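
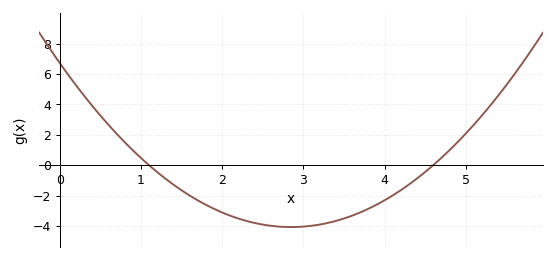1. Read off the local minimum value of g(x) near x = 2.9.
-4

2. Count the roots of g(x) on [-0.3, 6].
2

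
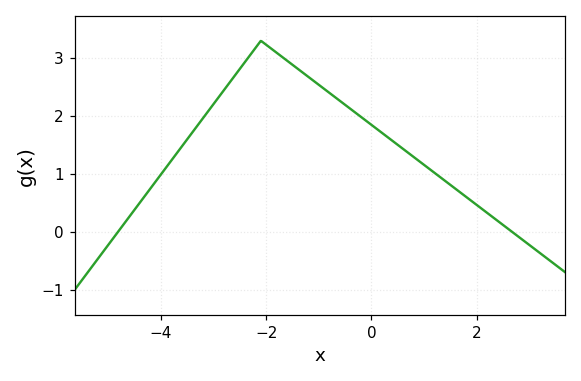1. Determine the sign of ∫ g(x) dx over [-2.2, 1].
positive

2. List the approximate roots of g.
-4.8, 2.6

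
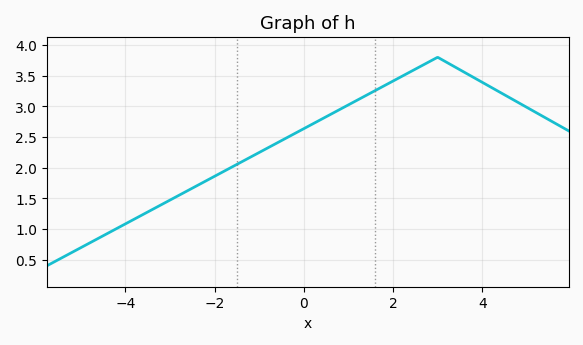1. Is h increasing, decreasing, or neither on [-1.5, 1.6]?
increasing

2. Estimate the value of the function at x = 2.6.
3.65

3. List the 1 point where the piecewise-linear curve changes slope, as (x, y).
(3, 3.8)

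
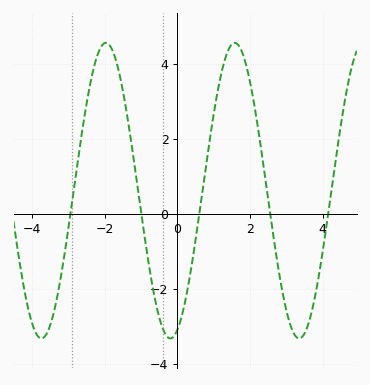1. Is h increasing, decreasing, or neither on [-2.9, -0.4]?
neither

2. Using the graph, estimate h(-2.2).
4.2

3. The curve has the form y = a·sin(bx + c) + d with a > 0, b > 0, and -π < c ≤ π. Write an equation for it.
y = 3.95sin(1.8x - 1.2) + 0.62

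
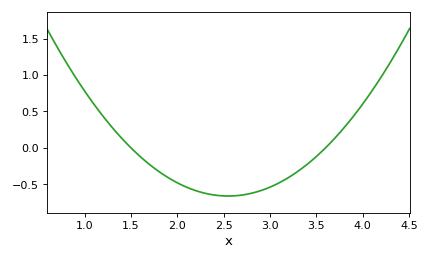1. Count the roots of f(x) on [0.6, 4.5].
2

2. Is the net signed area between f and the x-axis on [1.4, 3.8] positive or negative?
negative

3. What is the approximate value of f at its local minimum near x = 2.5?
-0.661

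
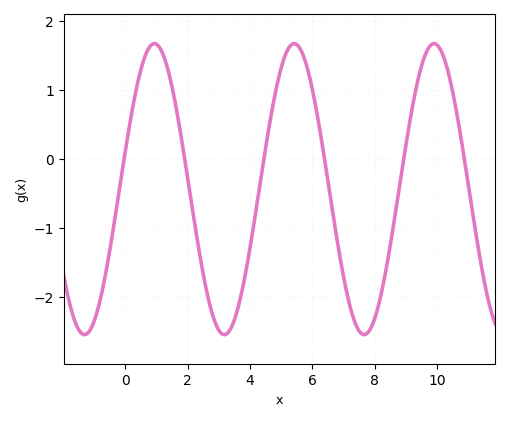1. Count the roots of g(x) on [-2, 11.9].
6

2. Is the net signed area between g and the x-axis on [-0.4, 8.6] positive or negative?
negative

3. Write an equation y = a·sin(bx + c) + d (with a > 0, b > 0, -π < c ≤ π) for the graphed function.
y = 2.11sin(1.4x + 0.27) - 0.44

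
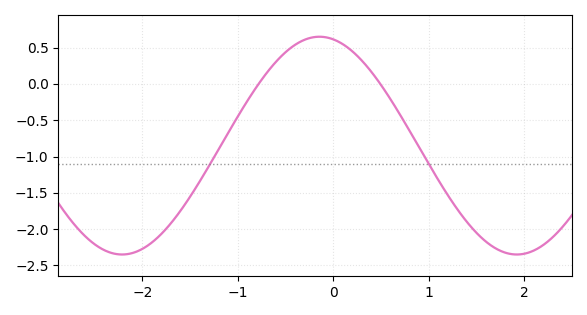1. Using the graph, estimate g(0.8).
-0.65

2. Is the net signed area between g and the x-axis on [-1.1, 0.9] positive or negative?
positive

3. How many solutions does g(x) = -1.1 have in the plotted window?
2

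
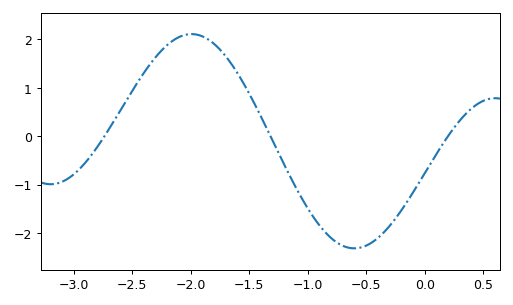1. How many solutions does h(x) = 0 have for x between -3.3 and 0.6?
3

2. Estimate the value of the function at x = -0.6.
-2.32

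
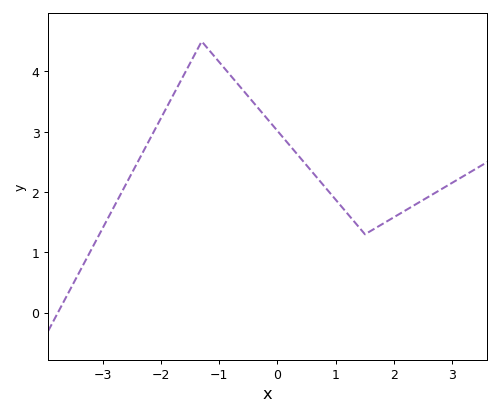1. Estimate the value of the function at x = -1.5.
4.14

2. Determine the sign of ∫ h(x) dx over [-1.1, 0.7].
positive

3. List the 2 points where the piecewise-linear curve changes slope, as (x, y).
(-1.3, 4.5); (1.5, 1.3)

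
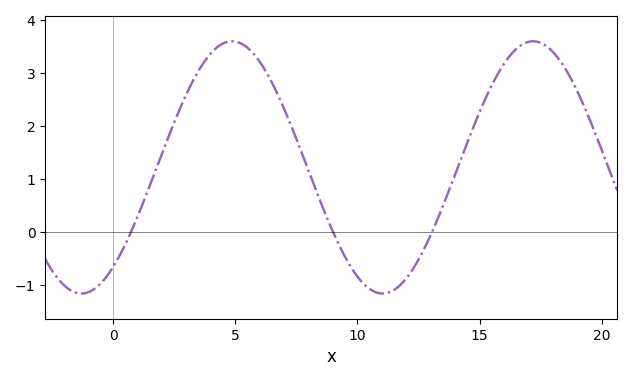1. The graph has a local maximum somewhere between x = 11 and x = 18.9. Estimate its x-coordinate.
17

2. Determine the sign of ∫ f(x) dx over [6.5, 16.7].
positive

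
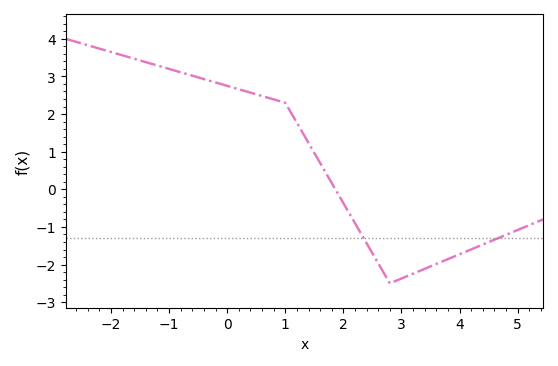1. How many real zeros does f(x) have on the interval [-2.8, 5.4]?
1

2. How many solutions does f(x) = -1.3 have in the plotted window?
2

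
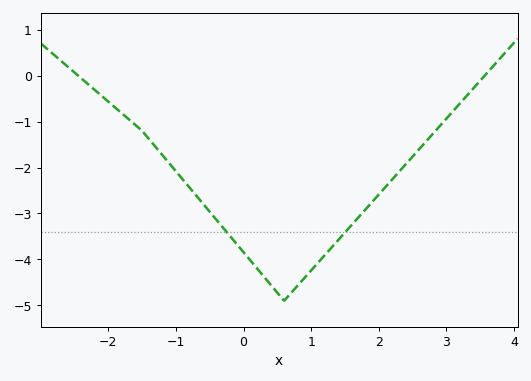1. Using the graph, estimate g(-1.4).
-1.38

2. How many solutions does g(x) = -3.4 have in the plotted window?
2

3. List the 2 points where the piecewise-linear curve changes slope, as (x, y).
(-1.5, -1.2); (0.6, -4.9)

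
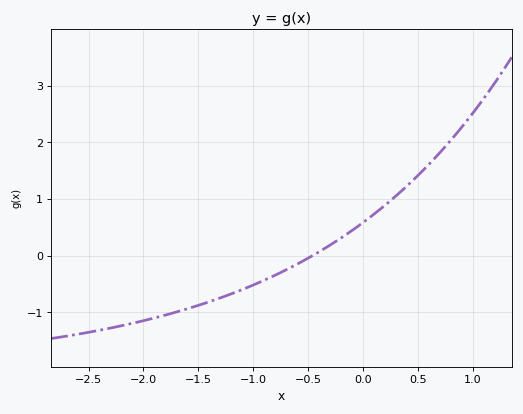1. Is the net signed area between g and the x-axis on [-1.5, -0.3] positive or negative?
negative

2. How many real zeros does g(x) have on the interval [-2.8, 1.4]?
1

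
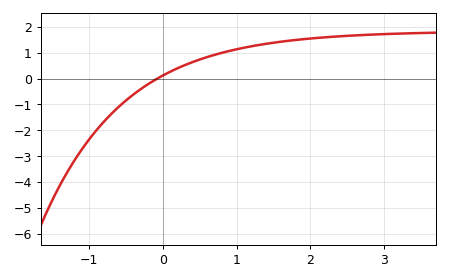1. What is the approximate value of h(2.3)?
1.61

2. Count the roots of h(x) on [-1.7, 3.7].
1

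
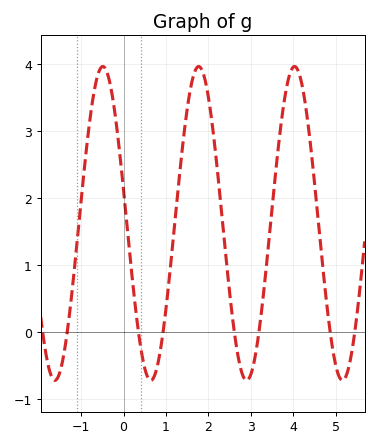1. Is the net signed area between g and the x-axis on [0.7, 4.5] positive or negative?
positive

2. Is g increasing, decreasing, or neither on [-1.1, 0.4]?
neither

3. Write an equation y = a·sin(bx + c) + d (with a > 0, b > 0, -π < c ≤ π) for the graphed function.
y = 2.34sin(2.78x + 2.93) + 1.62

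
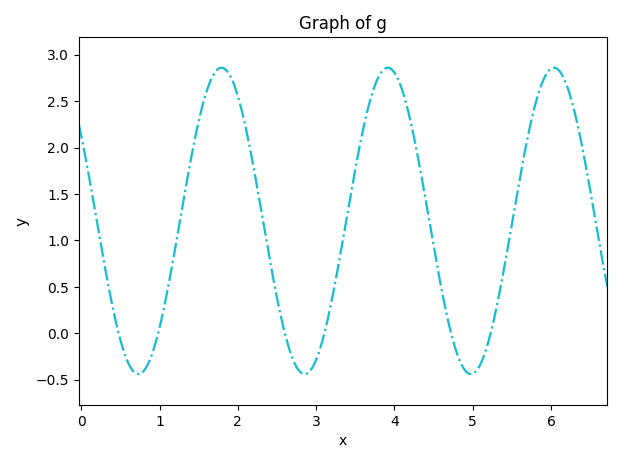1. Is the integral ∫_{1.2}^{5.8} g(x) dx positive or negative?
positive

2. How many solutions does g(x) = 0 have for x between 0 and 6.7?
6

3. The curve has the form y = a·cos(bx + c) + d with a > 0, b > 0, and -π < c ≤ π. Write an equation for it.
y = 1.65cos(2.96x + 0.98) + 1.21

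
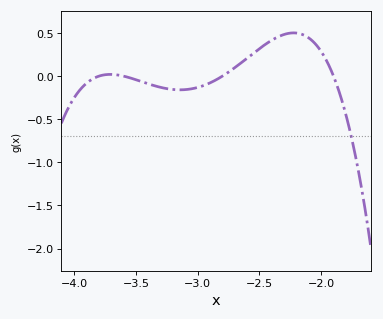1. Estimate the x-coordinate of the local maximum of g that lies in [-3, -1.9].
-2.2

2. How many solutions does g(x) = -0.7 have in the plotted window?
1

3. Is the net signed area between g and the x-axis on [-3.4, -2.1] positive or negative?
positive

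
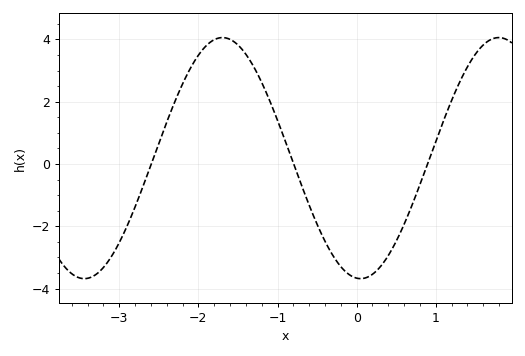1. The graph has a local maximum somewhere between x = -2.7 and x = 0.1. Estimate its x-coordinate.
-1.7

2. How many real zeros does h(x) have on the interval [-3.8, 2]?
3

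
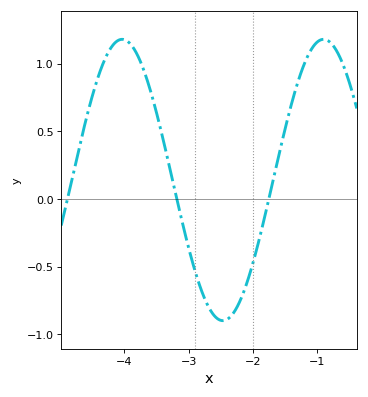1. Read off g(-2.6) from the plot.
-0.85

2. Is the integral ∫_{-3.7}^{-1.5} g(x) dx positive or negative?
negative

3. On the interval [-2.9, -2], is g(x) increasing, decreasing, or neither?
neither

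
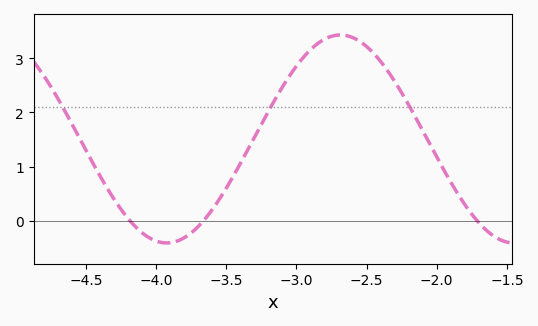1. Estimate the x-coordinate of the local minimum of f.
-3.92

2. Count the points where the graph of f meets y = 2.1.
3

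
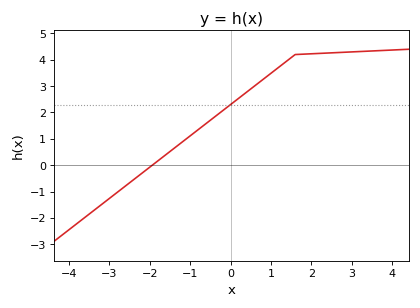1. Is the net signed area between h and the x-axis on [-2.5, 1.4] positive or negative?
positive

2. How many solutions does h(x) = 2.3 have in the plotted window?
1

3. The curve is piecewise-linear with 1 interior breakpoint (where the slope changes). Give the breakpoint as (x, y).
(1.6, 4.2)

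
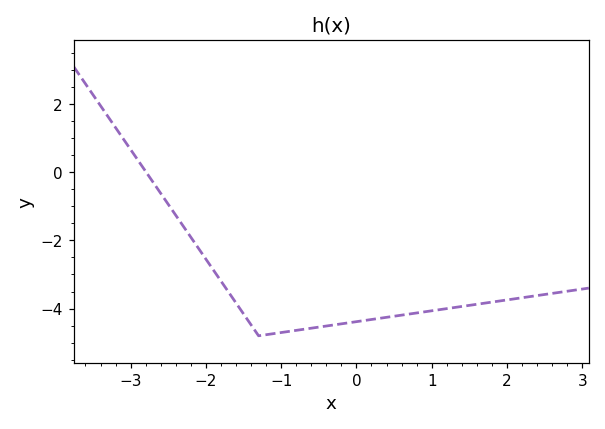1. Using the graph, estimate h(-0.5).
-4.54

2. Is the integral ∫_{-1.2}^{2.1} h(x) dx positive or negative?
negative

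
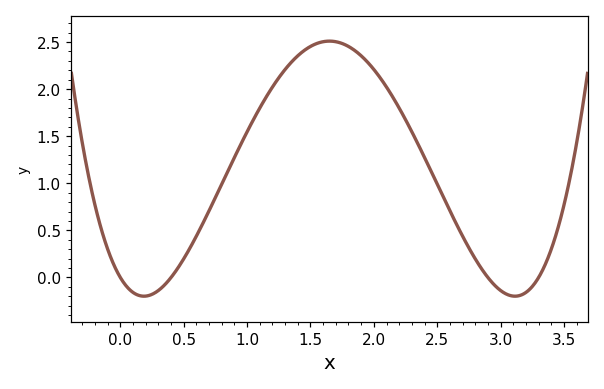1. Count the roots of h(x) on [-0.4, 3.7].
4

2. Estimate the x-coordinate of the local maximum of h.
1.6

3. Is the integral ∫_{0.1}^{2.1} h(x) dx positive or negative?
positive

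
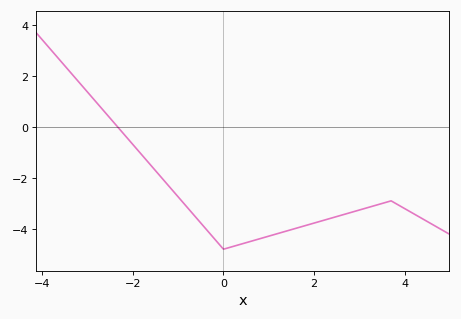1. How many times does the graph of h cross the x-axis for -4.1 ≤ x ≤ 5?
1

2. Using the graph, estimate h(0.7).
-4.44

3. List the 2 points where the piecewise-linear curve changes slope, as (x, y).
(0, -4.8); (3.7, -2.9)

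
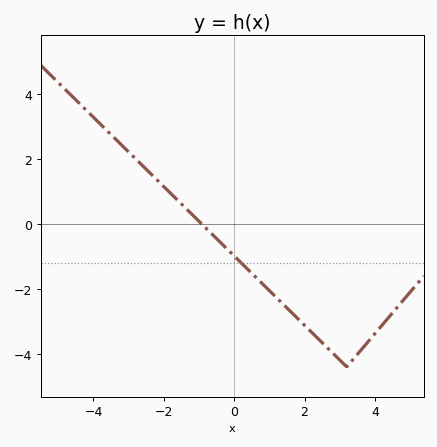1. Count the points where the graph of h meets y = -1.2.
1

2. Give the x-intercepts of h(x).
-1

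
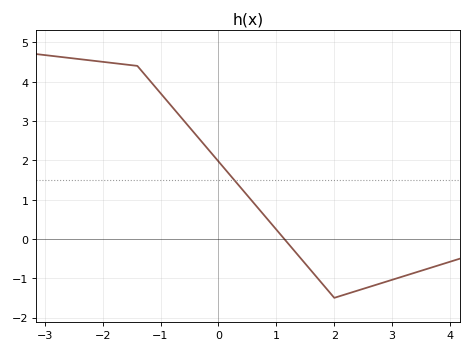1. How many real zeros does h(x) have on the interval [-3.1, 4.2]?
1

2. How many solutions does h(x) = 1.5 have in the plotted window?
1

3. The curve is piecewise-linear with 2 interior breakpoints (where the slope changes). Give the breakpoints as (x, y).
(-1.4, 4.4); (2, -1.5)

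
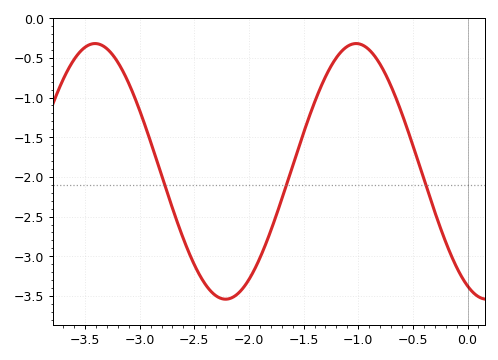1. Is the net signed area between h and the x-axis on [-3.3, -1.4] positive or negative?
negative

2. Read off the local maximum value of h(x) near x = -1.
-0.32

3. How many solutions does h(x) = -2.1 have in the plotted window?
3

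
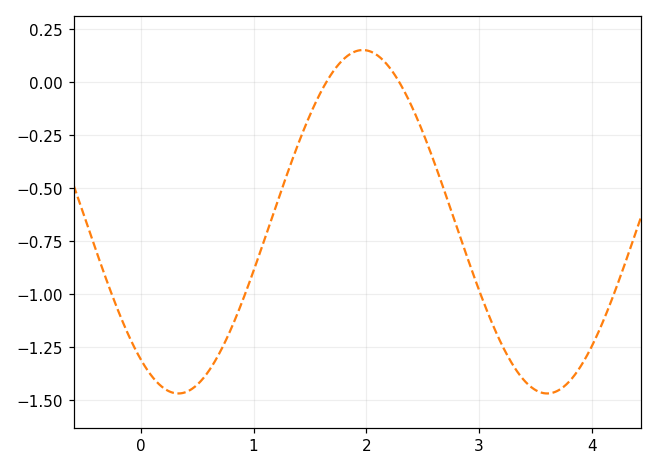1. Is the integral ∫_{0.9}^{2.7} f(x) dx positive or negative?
negative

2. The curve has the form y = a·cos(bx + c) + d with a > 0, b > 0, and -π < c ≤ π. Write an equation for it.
y = 0.81cos(1.9x + 2.5) - 0.66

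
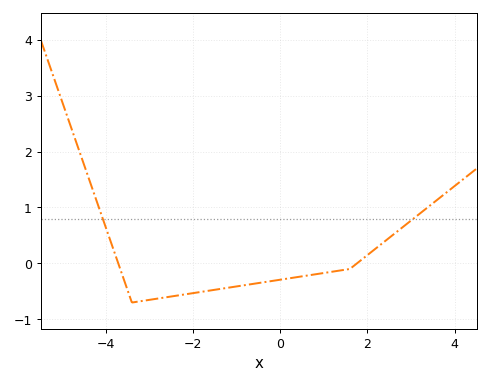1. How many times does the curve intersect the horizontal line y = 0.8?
2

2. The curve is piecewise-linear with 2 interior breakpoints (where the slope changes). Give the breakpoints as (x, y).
(-3.4, -0.7); (1.6, -0.1)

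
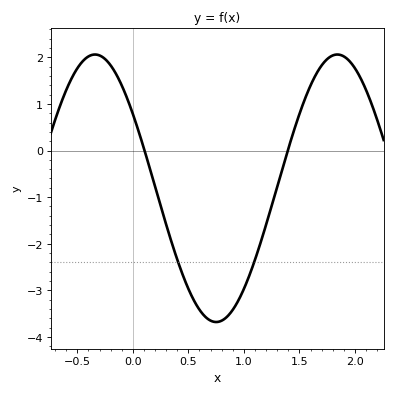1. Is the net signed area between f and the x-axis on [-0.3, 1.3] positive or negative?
negative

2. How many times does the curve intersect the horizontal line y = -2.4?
2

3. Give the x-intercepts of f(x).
0.1, 1.4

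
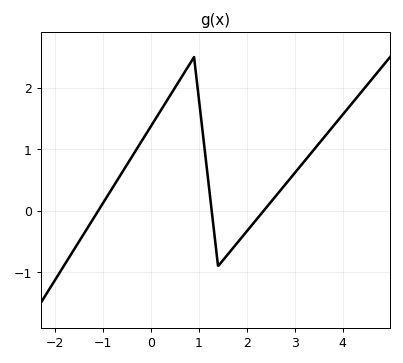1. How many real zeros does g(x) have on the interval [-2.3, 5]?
3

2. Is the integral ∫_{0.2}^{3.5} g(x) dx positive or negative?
positive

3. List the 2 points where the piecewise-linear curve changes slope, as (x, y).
(0.9, 2.5); (1.4, -0.9)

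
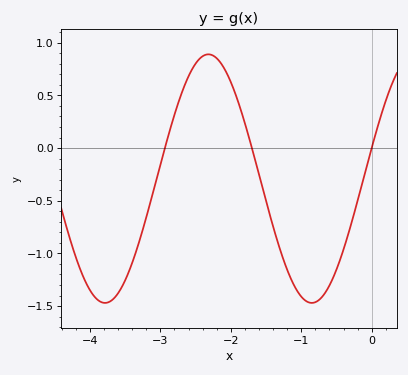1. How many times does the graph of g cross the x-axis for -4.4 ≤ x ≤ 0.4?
3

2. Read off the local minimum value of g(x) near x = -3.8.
-1.47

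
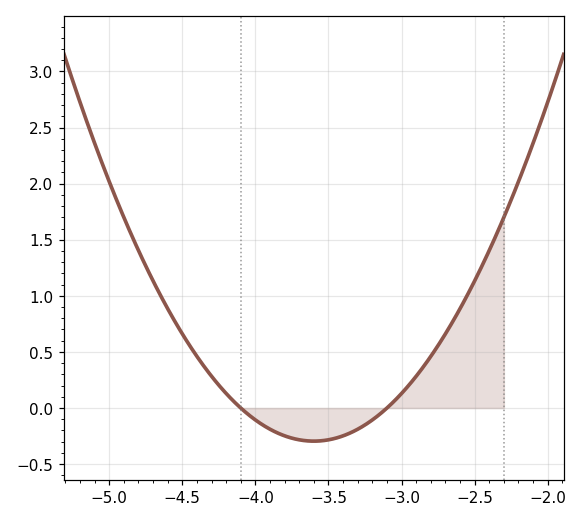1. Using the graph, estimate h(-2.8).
0.46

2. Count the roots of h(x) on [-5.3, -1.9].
2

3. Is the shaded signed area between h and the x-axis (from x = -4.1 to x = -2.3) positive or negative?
positive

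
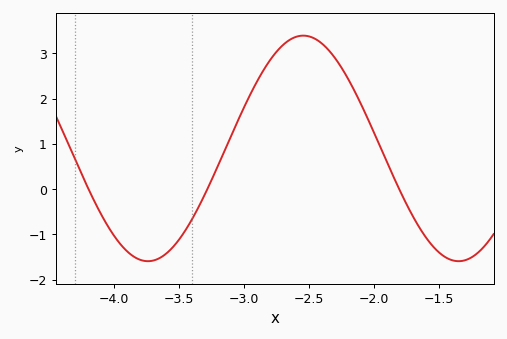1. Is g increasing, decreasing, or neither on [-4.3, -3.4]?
neither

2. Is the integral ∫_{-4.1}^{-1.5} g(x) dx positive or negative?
positive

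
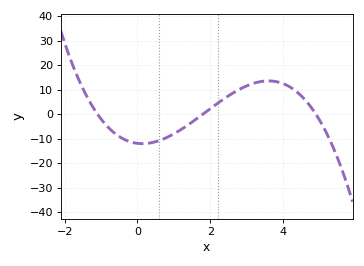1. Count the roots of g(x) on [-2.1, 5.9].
3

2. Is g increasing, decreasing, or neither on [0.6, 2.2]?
increasing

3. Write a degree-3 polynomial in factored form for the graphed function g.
y = -1.23(x + 1.1)(x - 1.8)(x - 4.9)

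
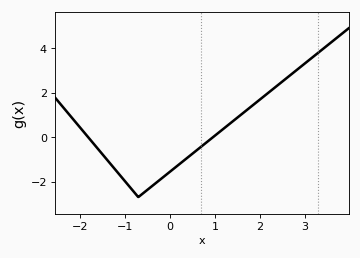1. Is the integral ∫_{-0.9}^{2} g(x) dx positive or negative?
negative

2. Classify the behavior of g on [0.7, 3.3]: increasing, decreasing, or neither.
increasing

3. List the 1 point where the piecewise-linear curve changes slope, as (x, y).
(-0.7, -2.7)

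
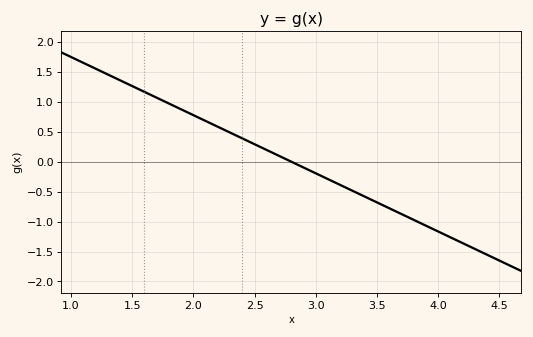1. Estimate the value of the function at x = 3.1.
-0.3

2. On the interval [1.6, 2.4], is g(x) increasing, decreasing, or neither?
decreasing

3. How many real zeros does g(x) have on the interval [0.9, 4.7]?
1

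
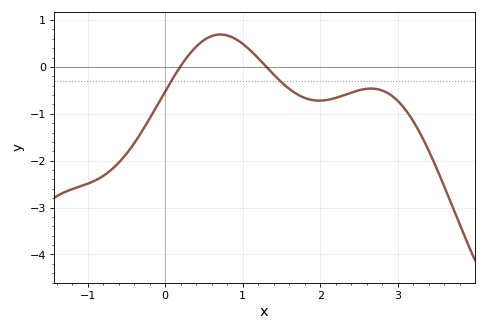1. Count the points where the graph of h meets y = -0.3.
2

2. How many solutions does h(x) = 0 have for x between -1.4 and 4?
2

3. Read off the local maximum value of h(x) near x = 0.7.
0.7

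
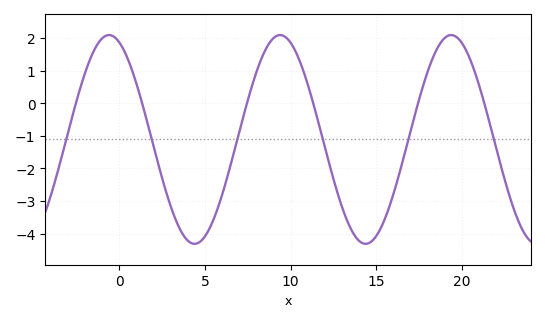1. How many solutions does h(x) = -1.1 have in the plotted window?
6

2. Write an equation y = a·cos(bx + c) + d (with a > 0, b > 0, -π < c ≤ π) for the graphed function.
y = 3.2cos(0.63x + 0.37) - 1.11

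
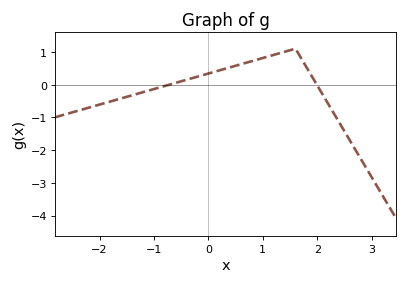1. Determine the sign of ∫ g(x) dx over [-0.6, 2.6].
positive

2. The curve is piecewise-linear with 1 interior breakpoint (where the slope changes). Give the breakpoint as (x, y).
(1.6, 1.1)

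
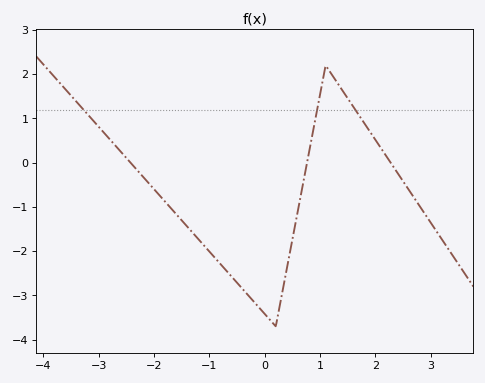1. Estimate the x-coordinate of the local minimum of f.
0.2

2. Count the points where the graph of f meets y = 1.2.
3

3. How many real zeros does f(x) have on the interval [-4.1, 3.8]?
3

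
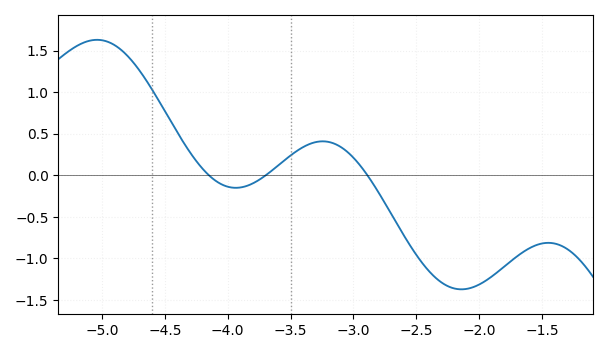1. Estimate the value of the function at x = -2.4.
-1.15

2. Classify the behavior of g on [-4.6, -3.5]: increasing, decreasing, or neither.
neither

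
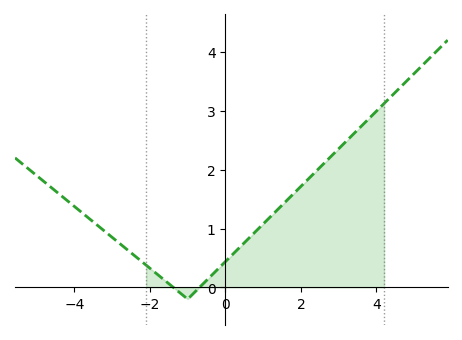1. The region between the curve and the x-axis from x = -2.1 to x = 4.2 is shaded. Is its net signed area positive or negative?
positive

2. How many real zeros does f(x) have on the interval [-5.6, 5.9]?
2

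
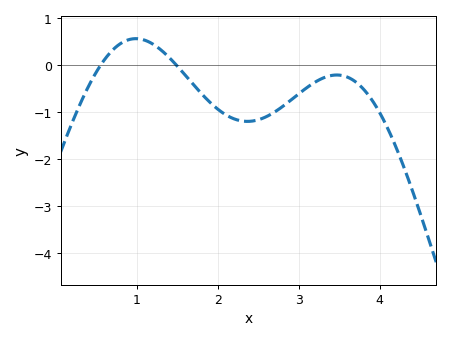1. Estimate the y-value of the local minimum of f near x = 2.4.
-1.2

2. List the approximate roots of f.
0.6, 1.5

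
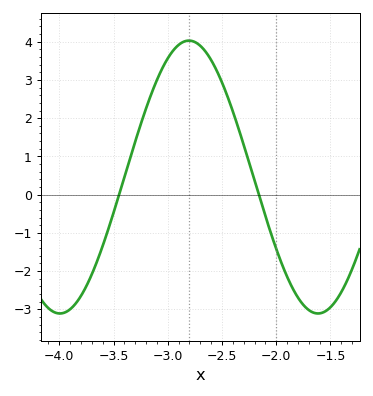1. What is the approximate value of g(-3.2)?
2.26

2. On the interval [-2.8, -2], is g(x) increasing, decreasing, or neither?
decreasing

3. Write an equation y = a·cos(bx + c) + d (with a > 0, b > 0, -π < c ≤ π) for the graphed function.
y = 3.57cos(2.64x + 1.12) + 0.46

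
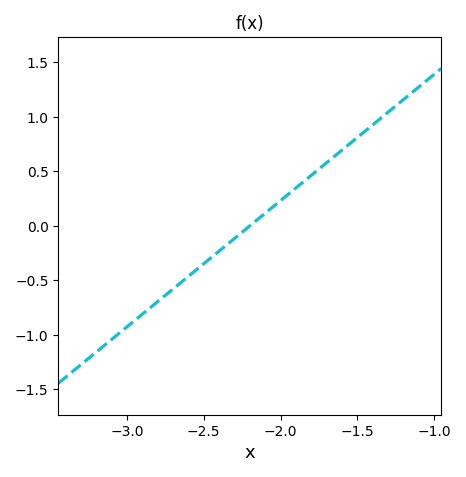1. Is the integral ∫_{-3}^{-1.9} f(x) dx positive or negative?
negative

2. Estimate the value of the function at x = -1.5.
0.812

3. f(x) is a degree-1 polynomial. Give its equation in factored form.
y = 1.16(x + 2.2)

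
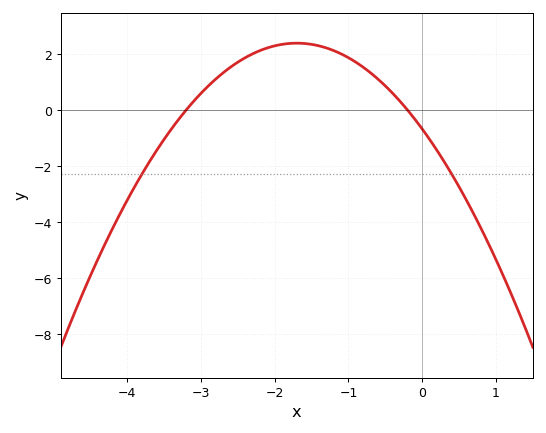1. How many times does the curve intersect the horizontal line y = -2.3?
2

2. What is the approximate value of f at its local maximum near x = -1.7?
2.39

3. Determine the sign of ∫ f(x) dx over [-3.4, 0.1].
positive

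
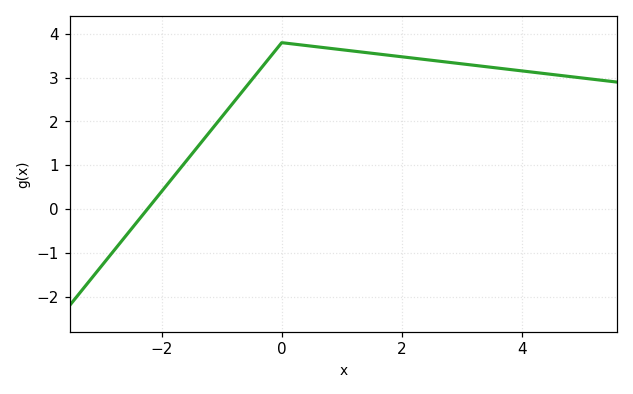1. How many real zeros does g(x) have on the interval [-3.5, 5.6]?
1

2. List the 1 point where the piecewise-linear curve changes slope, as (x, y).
(0, 3.8)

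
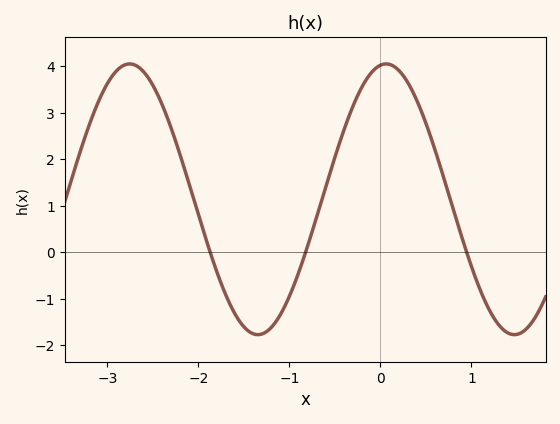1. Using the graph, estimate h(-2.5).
3.6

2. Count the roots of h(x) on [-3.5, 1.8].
3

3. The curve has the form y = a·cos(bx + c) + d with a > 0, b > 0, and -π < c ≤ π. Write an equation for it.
y = 2.91cos(2.2x - 0.14) + 1.14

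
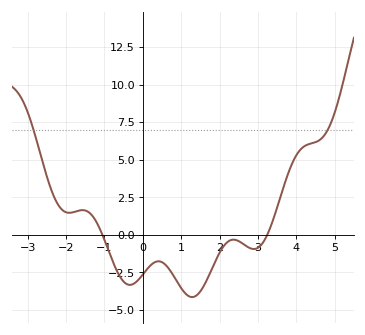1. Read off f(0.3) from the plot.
-1.84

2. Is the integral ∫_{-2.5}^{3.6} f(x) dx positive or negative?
negative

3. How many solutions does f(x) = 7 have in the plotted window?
2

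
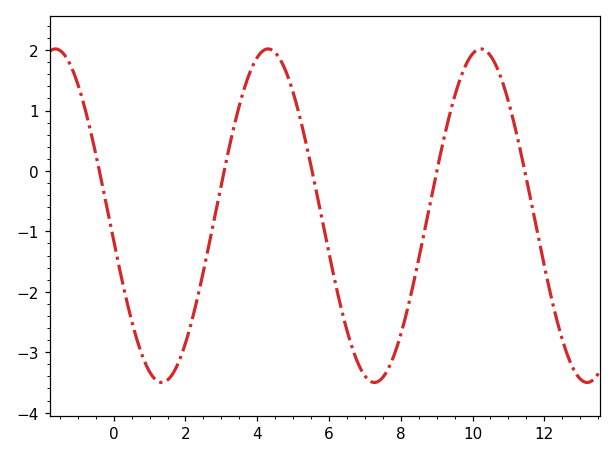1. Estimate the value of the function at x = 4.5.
2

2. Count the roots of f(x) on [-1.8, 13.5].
5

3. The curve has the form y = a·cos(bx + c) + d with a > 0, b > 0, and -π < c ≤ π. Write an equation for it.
y = 2.76cos(1.1x + 1.7) - 0.74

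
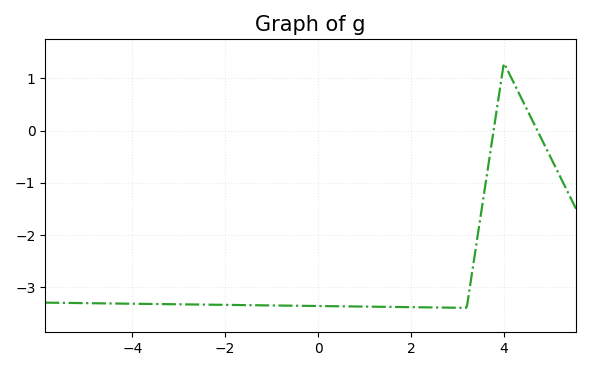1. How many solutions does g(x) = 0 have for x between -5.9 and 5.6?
2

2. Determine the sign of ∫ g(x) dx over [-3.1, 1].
negative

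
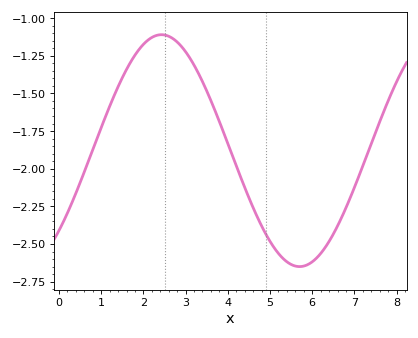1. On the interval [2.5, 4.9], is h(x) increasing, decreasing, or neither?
decreasing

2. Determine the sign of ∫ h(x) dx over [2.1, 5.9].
negative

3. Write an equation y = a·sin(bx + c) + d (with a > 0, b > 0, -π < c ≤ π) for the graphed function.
y = 0.77sin(0.96x - 0.76) - 1.88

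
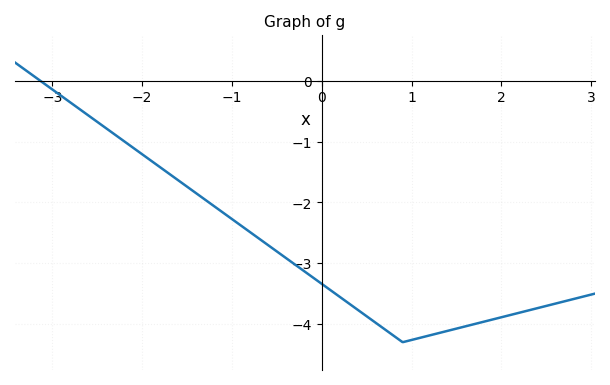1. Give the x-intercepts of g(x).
-3.13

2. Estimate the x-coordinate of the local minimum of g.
0.902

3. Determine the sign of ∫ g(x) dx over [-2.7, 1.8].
negative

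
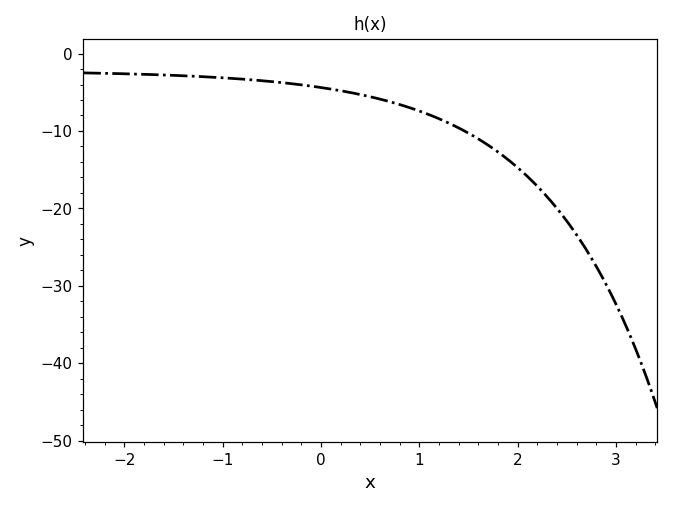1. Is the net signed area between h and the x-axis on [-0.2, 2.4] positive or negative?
negative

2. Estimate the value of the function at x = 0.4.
-5.3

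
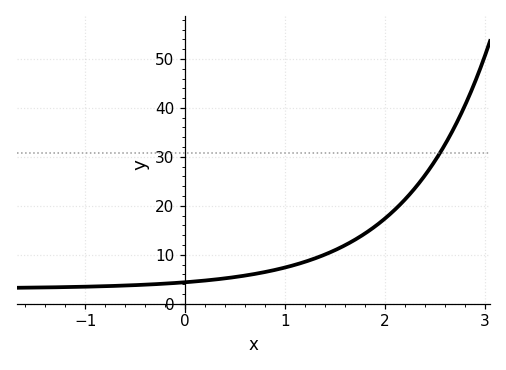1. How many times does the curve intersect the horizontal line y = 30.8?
1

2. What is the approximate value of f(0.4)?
5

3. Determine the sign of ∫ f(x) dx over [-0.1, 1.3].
positive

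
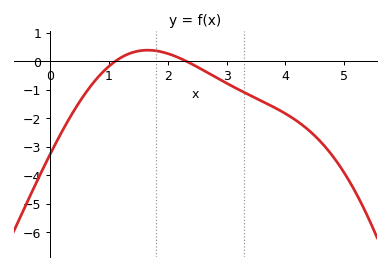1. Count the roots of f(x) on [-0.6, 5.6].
2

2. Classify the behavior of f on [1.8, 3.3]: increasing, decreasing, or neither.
decreasing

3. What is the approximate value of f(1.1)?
0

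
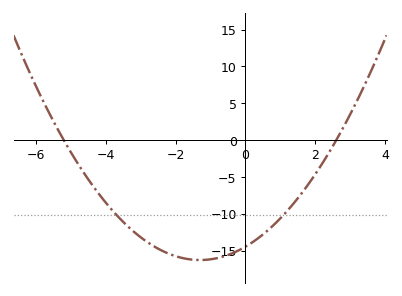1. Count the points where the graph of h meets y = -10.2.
2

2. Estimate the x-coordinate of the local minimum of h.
-1.3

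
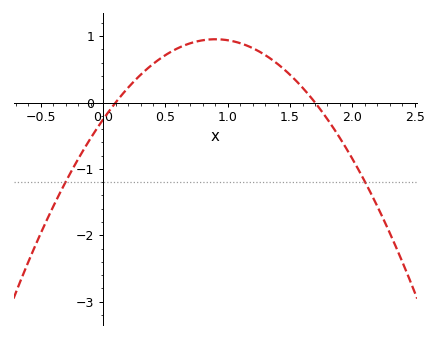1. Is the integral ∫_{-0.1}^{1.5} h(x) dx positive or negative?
positive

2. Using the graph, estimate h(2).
-0.8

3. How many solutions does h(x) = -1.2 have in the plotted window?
2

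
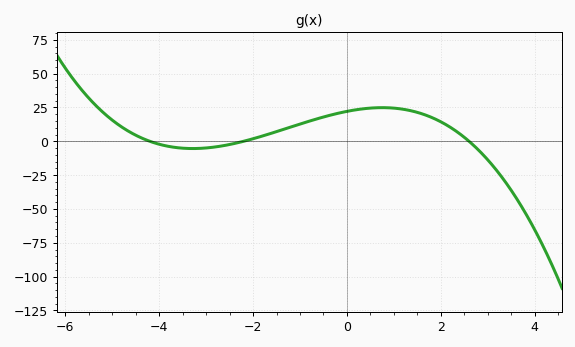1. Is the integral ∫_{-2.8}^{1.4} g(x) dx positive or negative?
positive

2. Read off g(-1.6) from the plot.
6.03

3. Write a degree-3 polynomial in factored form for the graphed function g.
y = -0.92(x + 4.2)(x + 2.2)(x - 2.6)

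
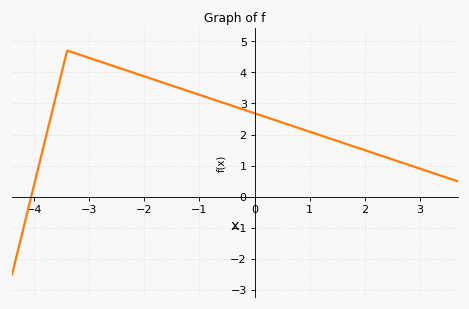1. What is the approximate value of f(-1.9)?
3.8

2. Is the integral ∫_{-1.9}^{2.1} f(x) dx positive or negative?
positive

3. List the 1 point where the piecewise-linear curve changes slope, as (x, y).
(-3.4, 4.7)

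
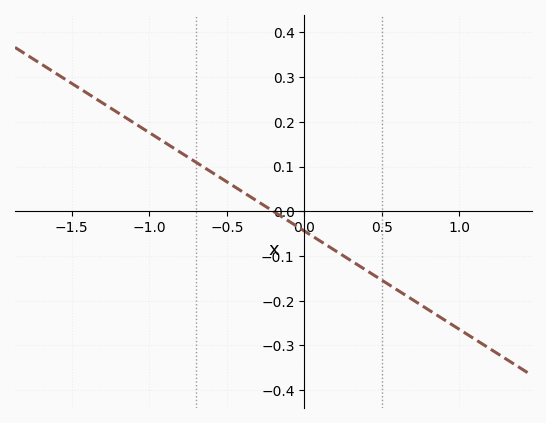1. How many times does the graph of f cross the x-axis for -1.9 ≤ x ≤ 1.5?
1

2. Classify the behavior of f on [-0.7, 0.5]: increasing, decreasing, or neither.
decreasing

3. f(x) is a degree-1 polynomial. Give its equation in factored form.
y = -0.22(x + 0.2)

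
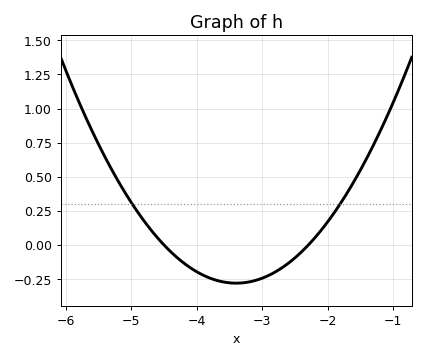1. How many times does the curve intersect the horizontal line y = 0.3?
2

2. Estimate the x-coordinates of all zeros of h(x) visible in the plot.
-4.5, -2.3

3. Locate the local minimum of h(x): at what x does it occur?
-3.4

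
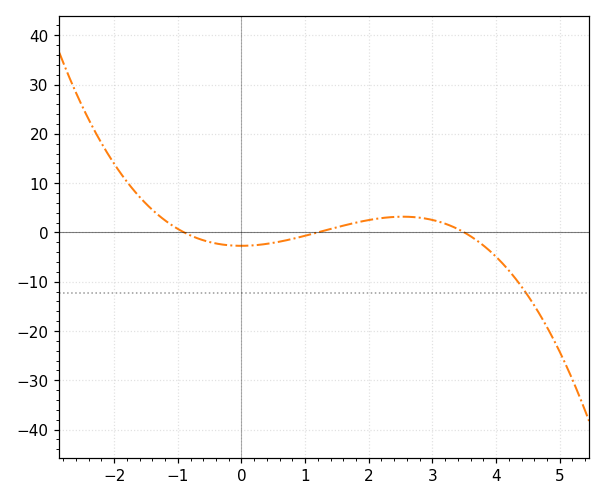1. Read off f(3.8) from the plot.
-2.64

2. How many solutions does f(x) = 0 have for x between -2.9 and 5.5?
3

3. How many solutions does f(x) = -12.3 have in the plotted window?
1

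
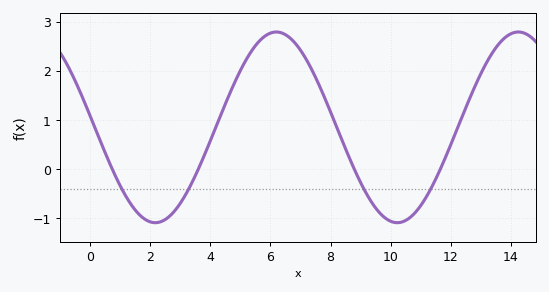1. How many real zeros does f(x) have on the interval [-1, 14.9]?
4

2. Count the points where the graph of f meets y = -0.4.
4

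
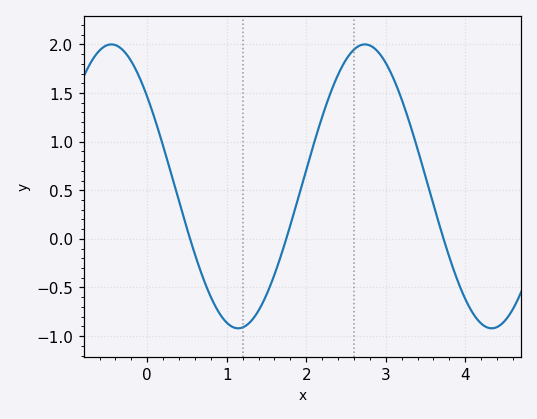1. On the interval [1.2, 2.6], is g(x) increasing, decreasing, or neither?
increasing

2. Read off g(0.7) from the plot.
-0.4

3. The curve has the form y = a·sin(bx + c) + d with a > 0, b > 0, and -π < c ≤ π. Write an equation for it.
y = 1.46sin(2x + 2.5) + 0.54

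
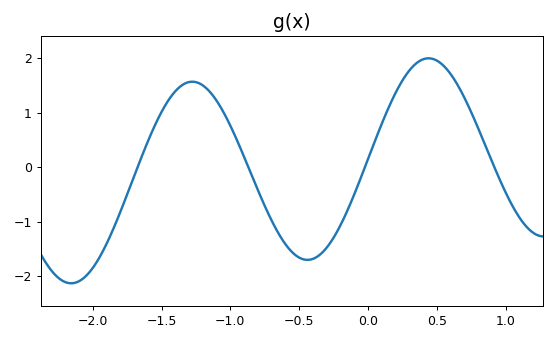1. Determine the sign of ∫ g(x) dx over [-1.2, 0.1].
negative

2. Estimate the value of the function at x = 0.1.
0.798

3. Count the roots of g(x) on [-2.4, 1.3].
4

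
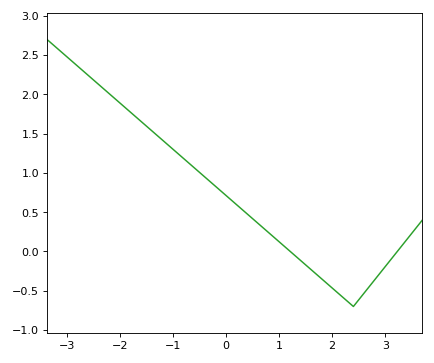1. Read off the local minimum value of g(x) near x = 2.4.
-0.7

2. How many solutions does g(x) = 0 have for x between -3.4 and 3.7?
2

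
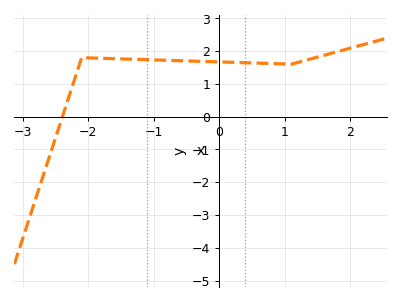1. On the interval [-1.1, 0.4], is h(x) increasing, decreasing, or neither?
decreasing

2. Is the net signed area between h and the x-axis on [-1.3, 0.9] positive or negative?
positive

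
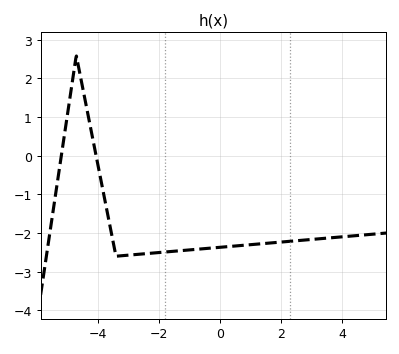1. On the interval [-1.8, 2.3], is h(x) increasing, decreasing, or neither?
increasing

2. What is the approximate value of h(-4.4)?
1.4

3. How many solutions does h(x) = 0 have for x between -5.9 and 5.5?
2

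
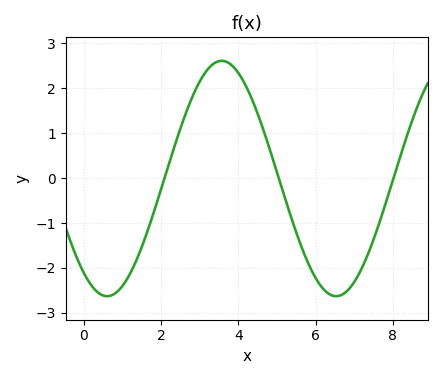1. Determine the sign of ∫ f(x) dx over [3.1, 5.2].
positive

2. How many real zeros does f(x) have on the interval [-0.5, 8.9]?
3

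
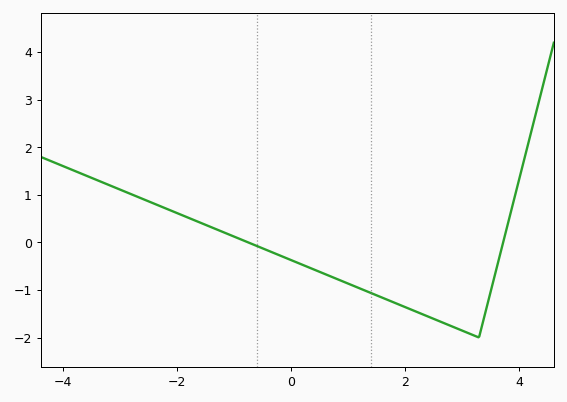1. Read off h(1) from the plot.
-0.9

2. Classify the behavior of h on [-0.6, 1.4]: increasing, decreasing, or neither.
decreasing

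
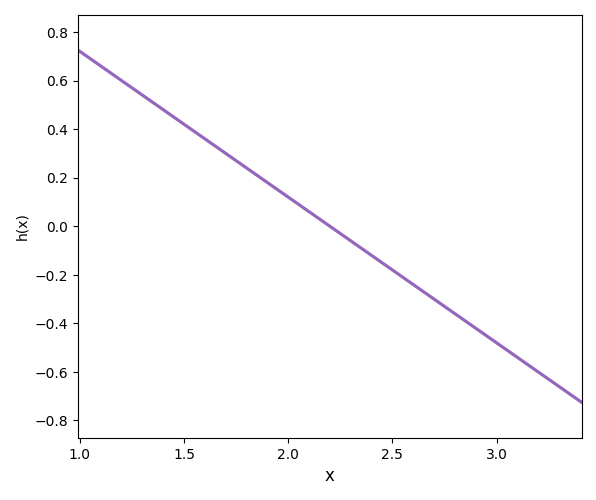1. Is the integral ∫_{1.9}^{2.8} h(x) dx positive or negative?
negative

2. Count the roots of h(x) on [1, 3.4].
1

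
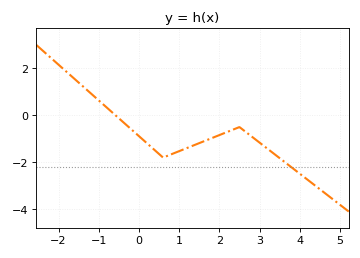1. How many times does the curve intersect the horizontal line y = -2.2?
1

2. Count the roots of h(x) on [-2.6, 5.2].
1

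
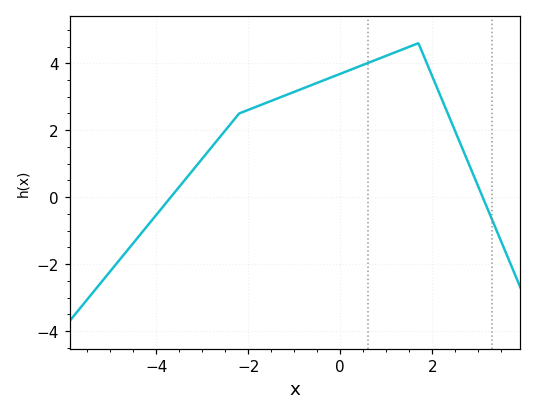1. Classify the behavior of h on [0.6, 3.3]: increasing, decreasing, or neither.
neither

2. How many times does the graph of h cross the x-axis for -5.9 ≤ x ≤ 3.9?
2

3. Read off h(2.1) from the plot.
3.28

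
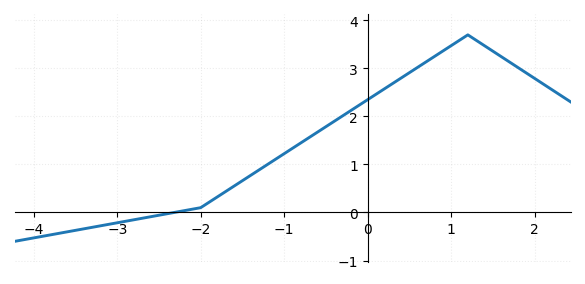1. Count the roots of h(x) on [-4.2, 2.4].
1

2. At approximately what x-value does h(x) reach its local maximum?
1.2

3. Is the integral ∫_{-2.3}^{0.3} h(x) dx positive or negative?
positive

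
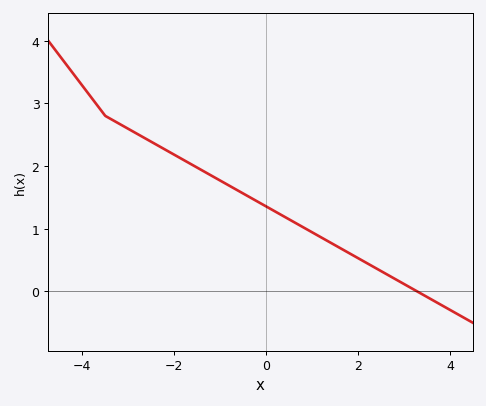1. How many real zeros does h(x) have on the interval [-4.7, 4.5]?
1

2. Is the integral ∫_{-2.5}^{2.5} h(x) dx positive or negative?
positive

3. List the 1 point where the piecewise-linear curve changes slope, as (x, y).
(-3.5, 2.8)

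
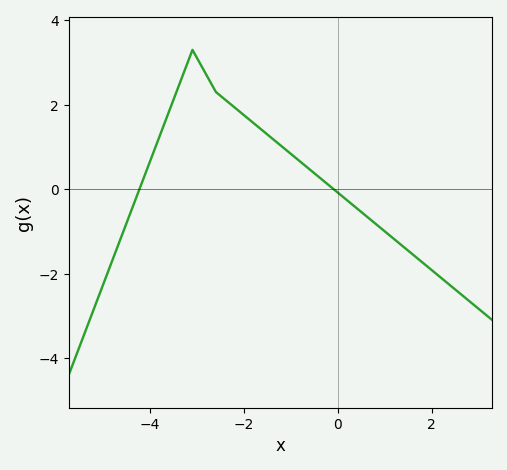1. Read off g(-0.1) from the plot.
0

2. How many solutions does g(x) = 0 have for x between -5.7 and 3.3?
2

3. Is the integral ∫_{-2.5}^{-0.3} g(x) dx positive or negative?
positive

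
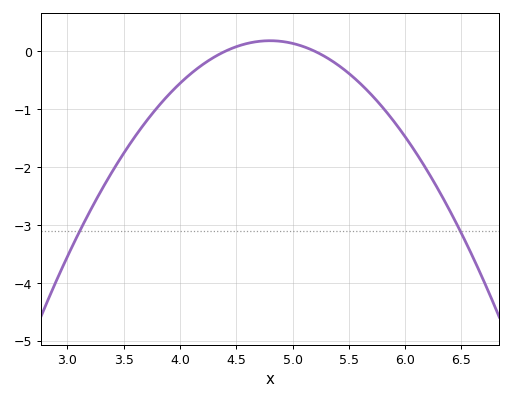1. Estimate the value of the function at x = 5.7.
-0.7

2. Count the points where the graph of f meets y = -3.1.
2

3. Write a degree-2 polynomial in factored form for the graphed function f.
y = -1.15(x - 4.4)(x - 5.2)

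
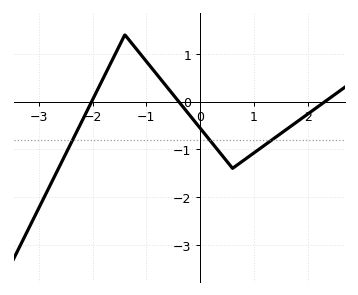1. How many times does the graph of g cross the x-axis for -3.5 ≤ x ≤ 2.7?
3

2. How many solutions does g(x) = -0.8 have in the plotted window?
3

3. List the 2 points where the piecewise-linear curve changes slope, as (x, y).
(-1.4, 1.4); (0.6, -1.4)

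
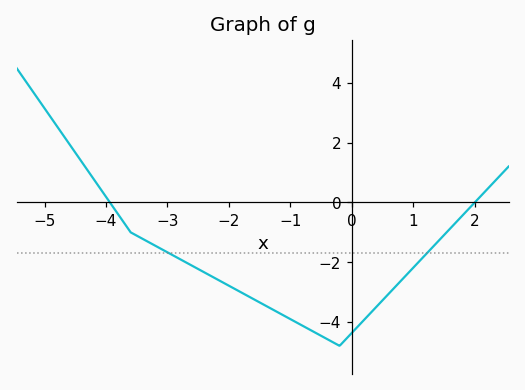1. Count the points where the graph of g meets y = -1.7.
2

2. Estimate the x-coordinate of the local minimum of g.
-0.201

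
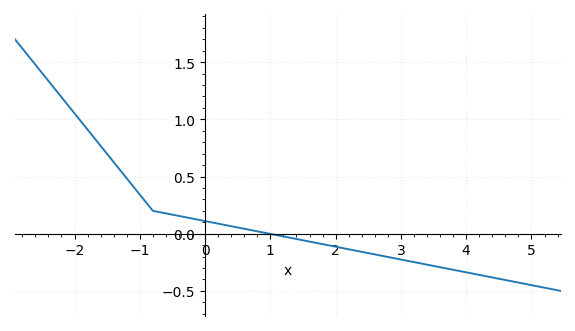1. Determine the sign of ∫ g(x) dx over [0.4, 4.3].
negative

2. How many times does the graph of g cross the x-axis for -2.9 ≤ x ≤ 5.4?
1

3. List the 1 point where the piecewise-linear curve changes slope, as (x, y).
(-0.8, 0.2)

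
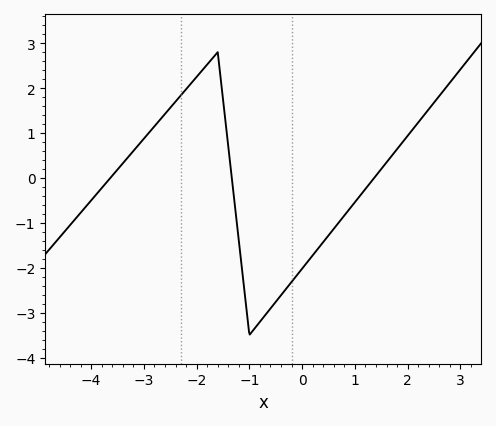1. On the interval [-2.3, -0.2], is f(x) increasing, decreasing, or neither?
neither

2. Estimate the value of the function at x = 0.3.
-1.58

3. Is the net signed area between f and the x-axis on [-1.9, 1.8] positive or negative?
negative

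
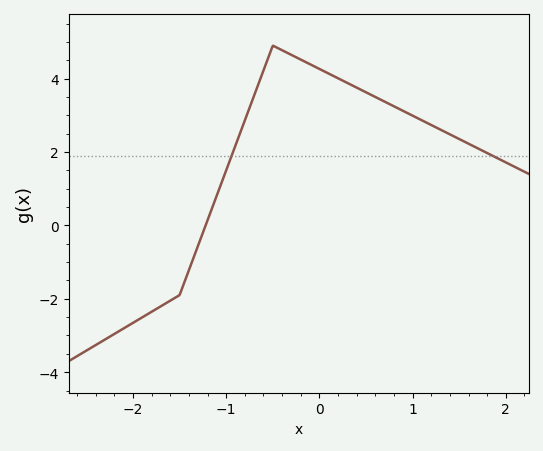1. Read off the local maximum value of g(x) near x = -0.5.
4.9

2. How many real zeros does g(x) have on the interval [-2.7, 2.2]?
1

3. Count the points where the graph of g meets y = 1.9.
2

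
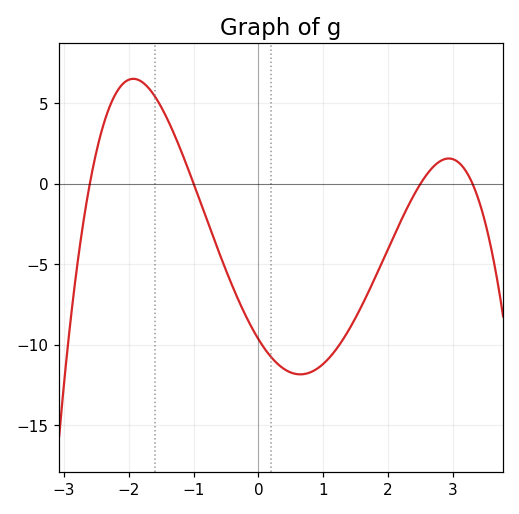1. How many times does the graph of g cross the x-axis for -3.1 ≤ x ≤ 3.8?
4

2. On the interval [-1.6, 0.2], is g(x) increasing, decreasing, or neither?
decreasing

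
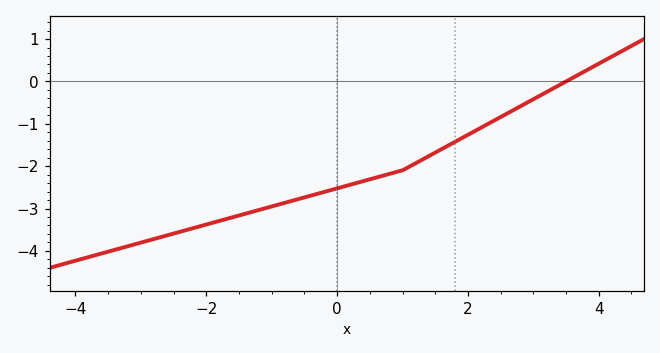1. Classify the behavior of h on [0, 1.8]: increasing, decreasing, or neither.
increasing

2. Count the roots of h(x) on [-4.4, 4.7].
1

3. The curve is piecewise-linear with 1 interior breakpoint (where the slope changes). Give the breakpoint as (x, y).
(1, -2.1)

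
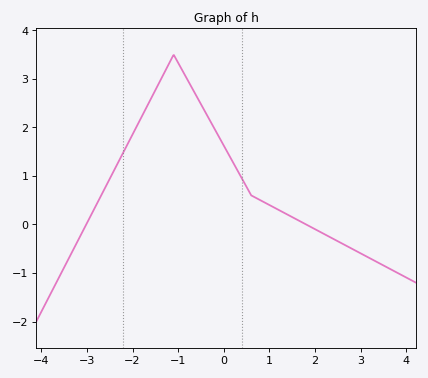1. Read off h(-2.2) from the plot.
1.5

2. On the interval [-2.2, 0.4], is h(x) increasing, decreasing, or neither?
neither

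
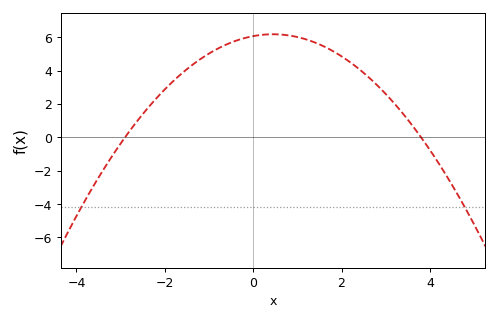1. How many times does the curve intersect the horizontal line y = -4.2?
2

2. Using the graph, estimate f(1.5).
5.6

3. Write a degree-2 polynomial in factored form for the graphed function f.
y = -0.55(x + 2.9)(x - 3.8)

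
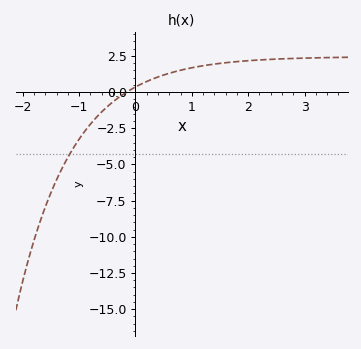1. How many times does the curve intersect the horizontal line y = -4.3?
1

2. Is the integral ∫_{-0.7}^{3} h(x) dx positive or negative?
positive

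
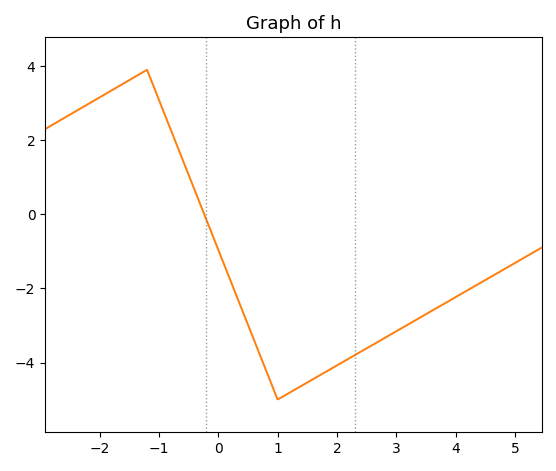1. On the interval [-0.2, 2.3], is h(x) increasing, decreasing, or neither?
neither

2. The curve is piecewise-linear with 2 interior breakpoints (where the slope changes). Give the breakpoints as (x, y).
(-1.2, 3.9); (1, -5)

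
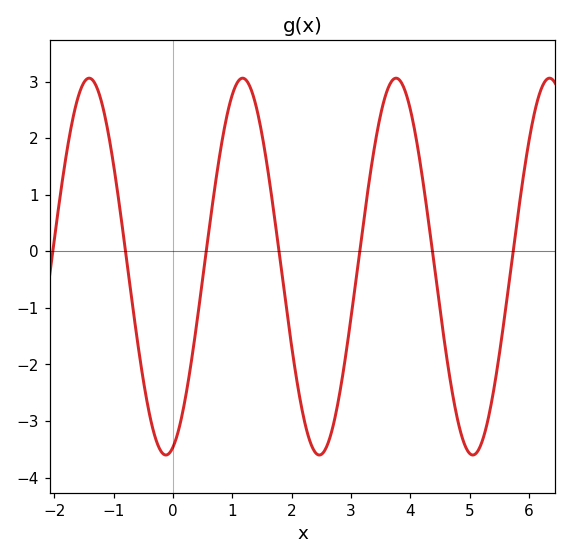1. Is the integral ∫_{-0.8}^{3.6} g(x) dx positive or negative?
negative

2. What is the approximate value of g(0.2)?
-2.6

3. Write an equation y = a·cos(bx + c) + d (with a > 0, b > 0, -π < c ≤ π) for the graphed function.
y = 3.33cos(2.4x - 2.9) - 0.27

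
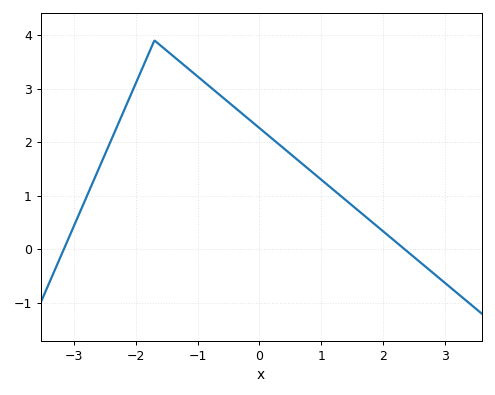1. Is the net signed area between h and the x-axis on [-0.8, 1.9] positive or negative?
positive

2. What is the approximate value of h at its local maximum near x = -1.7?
3.9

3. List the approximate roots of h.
-3.17, 2.35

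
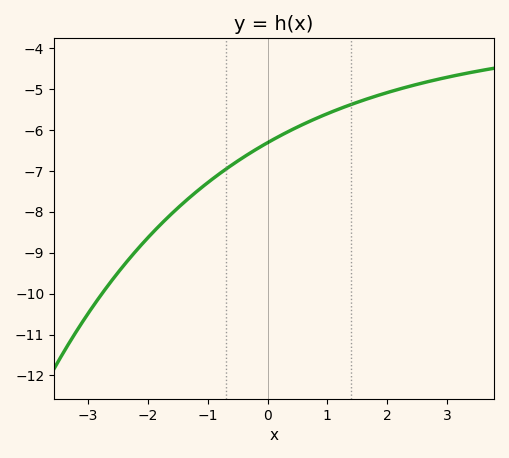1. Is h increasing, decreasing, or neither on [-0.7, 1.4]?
increasing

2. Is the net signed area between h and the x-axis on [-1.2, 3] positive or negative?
negative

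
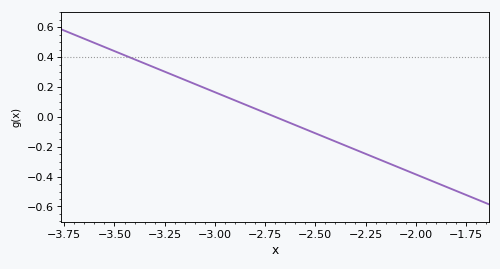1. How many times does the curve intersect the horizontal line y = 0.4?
1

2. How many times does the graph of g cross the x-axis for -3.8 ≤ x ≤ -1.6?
1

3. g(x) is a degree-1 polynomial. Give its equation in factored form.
y = -0.55(x + 2.7)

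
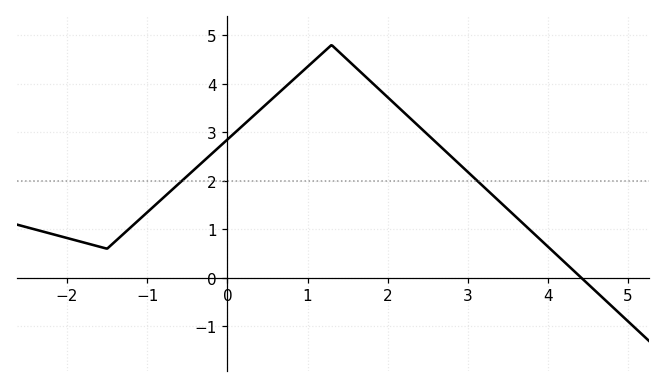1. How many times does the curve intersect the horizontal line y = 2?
2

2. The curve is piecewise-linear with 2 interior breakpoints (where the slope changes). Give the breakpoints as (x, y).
(-1.5, 0.6); (1.3, 4.8)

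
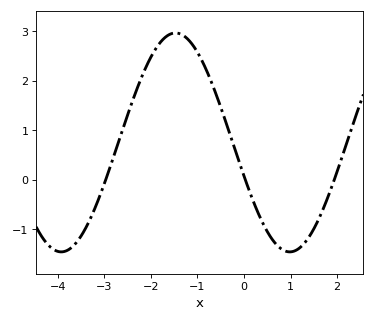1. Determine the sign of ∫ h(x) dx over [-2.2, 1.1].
positive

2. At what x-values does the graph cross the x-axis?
-2.97, 0.027, 1.94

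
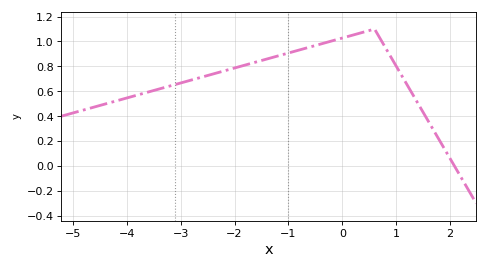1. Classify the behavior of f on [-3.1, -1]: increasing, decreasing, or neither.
increasing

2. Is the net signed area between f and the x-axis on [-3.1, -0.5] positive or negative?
positive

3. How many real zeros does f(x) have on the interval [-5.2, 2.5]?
1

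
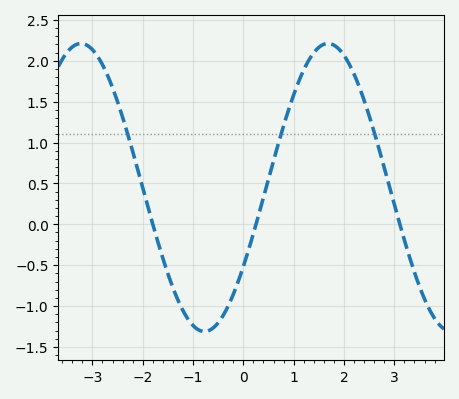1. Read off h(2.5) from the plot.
1.35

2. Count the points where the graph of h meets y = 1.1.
3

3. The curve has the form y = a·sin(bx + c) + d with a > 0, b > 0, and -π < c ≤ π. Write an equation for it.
y = 1.76sin(1.3x - 0.58) + 0.45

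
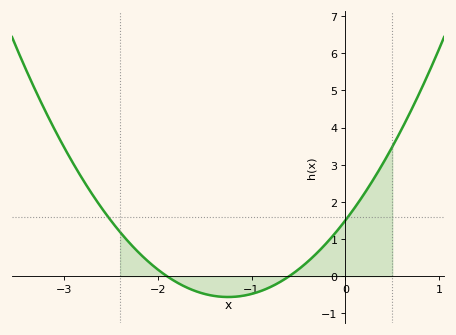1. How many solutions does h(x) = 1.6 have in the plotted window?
2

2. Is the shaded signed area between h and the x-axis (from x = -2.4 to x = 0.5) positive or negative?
positive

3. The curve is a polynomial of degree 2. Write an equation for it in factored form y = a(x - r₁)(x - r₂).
y = 1.32(x + 1.9)(x + 0.6)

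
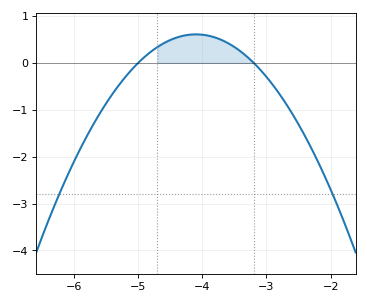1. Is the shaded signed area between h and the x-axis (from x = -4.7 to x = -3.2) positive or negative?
positive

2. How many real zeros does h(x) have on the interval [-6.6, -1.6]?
2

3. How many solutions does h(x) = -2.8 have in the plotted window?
2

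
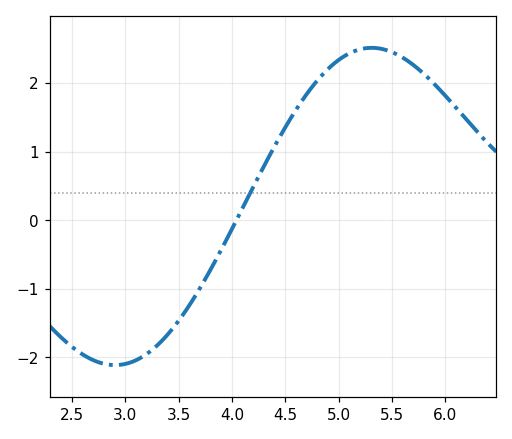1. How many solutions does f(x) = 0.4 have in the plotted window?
1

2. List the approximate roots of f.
4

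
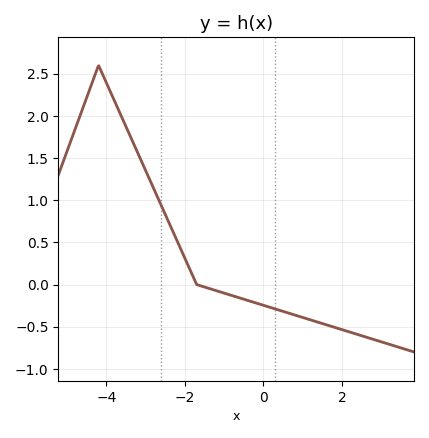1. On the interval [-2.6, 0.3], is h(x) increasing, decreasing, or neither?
decreasing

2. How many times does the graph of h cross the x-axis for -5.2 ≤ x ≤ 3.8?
1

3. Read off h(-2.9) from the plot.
1.25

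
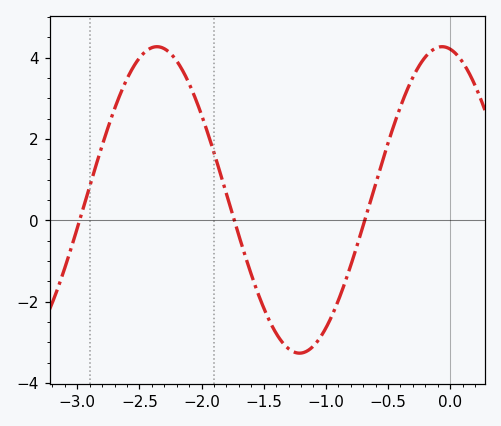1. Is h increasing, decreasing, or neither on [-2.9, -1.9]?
neither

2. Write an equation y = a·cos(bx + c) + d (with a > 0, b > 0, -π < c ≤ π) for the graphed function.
y = 3.77cos(2.74x + 0.18) + 0.5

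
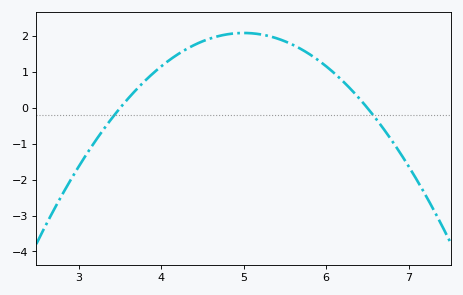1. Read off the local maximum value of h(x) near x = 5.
2.09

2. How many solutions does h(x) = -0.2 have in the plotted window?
2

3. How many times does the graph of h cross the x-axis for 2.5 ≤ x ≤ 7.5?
2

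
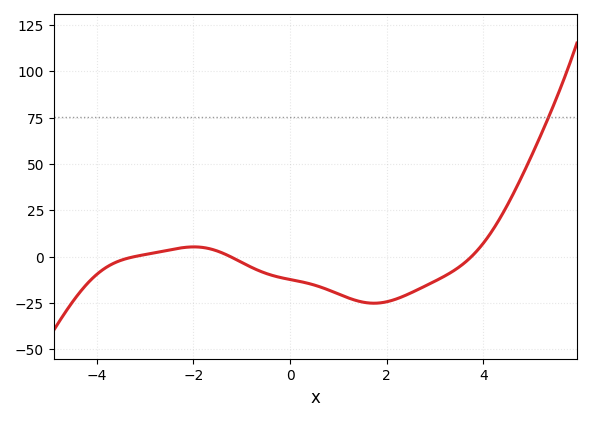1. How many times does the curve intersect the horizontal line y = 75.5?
1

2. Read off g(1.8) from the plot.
-25.1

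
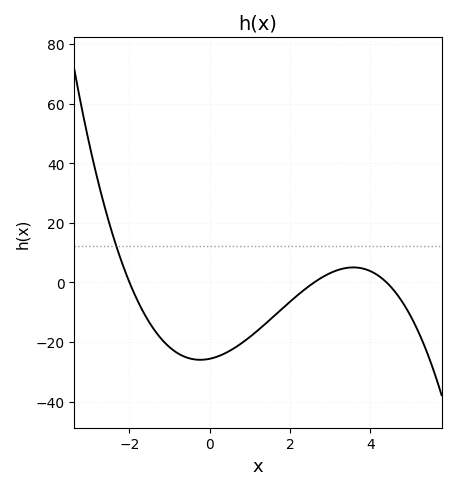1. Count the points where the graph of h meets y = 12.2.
1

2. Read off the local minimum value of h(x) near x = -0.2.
-26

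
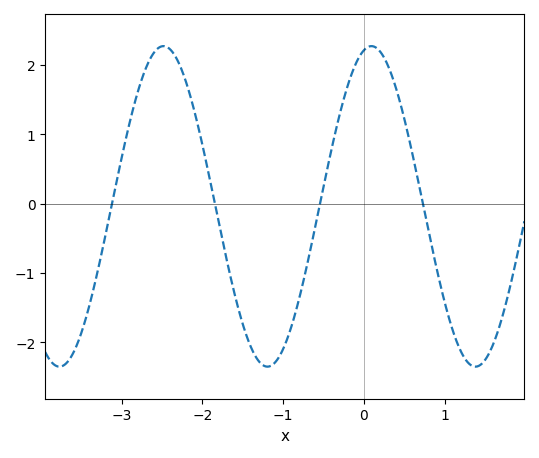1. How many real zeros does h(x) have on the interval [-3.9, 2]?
4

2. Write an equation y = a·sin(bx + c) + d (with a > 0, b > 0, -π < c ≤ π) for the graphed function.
y = 2.31sin(2.4x + 1.3) - 0.04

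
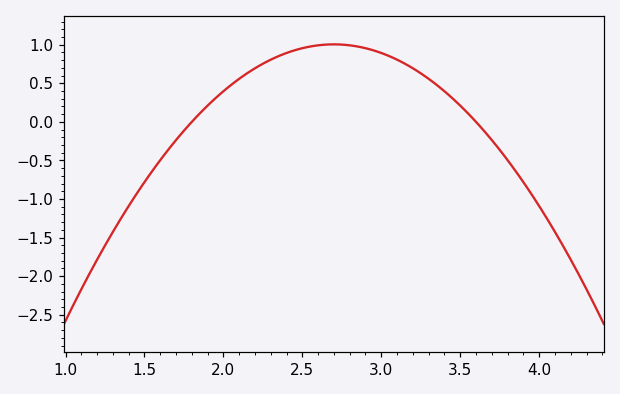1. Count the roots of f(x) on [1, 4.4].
2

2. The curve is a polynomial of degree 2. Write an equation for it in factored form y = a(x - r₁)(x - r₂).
y = -1.24(x - 1.8)(x - 3.6)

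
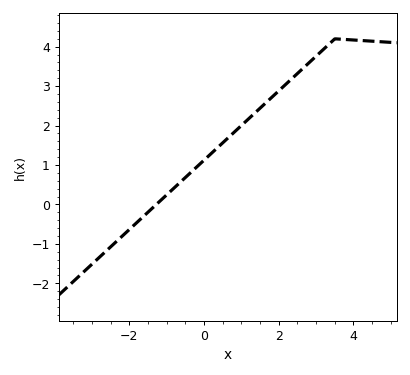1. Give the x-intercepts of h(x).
-1.2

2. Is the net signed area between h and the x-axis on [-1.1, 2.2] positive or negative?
positive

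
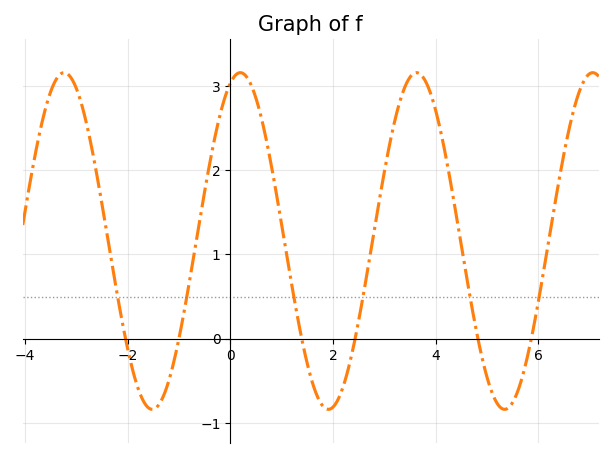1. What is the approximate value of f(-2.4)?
1.2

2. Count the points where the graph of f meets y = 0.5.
6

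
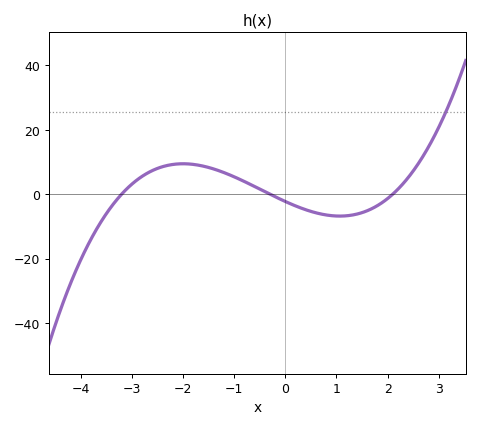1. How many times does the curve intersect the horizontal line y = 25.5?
1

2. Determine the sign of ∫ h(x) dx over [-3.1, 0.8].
positive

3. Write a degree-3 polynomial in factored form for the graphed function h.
y = 1.13(x + 3.2)(x + 0.3)(x - 2.1)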